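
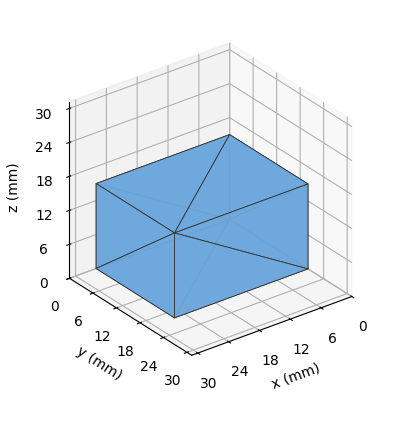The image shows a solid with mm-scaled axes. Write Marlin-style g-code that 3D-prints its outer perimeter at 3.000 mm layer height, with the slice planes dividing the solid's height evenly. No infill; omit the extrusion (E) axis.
Reading the render: the shape is a rectangular box, roughly 26 × 20 mm footprint and 15 mm tall (dimensions read to the nearest mm from the axis ticks). For the g-code, the solid's height is divided into equal slices at the stated Δz and each level perimeter traced with G1 moves after a G0 lift.

; perimeter-only toolpath
G21 ; units = mm
G90 ; absolute positioning
G28 ; home
; layer 1
G0 Z3.000
G0 X0.000 Y0.000
G1 X26.000 Y0.000
G1 X26.000 Y20.000
G1 X0.000 Y20.000
G1 X0.000 Y0.000
; layer 2
G0 Z6.000
G0 X0.000 Y0.000
G1 X26.000 Y0.000
G1 X26.000 Y20.000
G1 X0.000 Y20.000
G1 X0.000 Y0.000
; layer 3
G0 Z9.000
G0 X0.000 Y0.000
G1 X26.000 Y0.000
G1 X26.000 Y20.000
G1 X0.000 Y20.000
G1 X0.000 Y0.000
; layer 4
G0 Z12.000
G0 X0.000 Y0.000
G1 X26.000 Y0.000
G1 X26.000 Y20.000
G1 X0.000 Y20.000
G1 X0.000 Y0.000
; layer 5
G0 Z15.000
G0 X0.000 Y0.000
G1 X26.000 Y0.000
G1 X26.000 Y20.000
G1 X0.000 Y20.000
G1 X0.000 Y0.000
M2 ; end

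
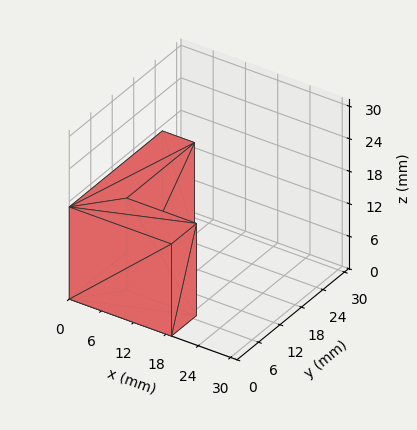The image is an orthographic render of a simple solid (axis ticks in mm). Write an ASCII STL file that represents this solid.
Reading the render: the shape is an L-shaped prism: outer 19 × 26 mm, arm thicknesses ≈ 7 mm (horizontal) and 6 mm (vertical), extruded 17 mm in z (dimensions read to the nearest mm from the axis ticks). For the STL, each face is triangulated and given an outward normal.

solid part
  facet normal 0.0000 0.0000 -1.0000
    outer loop
      vertex 19.0 7.0 0.0
      vertex 19.0 0.0 0.0
      vertex 0.0 0.0 0.0
    endloop
  endfacet
  facet normal 0.0000 0.0000 -1.0000
    outer loop
      vertex 6.0 7.0 0.0
      vertex 19.0 7.0 0.0
      vertex 0.0 0.0 0.0
    endloop
  endfacet
  facet normal 0.0000 0.0000 -1.0000
    outer loop
      vertex 6.0 26.0 0.0
      vertex 6.0 7.0 0.0
      vertex 0.0 0.0 0.0
    endloop
  endfacet
  facet normal 0.0000 0.0000 -1.0000
    outer loop
      vertex 0.0 26.0 0.0
      vertex 6.0 26.0 0.0
      vertex 0.0 0.0 0.0
    endloop
  endfacet
  facet normal 0.0000 0.0000 1.0000
    outer loop
      vertex 0.0 0.0 17.0
      vertex 19.0 0.0 17.0
      vertex 19.0 7.0 17.0
    endloop
  endfacet
  facet normal 0.0000 0.0000 1.0000
    outer loop
      vertex 0.0 0.0 17.0
      vertex 19.0 7.0 17.0
      vertex 6.0 7.0 17.0
    endloop
  endfacet
  facet normal 0.0000 0.0000 1.0000
    outer loop
      vertex 0.0 0.0 17.0
      vertex 6.0 7.0 17.0
      vertex 6.0 26.0 17.0
    endloop
  endfacet
  facet normal 0.0000 0.0000 1.0000
    outer loop
      vertex 0.0 0.0 17.0
      vertex 6.0 26.0 17.0
      vertex 0.0 26.0 17.0
    endloop
  endfacet
  facet normal 0.0000 -1.0000 0.0000
    outer loop
      vertex 0.0 0.0 0.0
      vertex 19.0 0.0 0.0
      vertex 19.0 0.0 17.0
    endloop
  endfacet
  facet normal 0.0000 -1.0000 0.0000
    outer loop
      vertex 0.0 0.0 0.0
      vertex 19.0 0.0 17.0
      vertex 0.0 0.0 17.0
    endloop
  endfacet
  facet normal 1.0000 0.0000 0.0000
    outer loop
      vertex 19.0 0.0 0.0
      vertex 19.0 7.0 0.0
      vertex 19.0 7.0 17.0
    endloop
  endfacet
  facet normal 1.0000 0.0000 0.0000
    outer loop
      vertex 19.0 0.0 0.0
      vertex 19.0 7.0 17.0
      vertex 19.0 0.0 17.0
    endloop
  endfacet
  facet normal 0.0000 1.0000 0.0000
    outer loop
      vertex 19.0 7.0 0.0
      vertex 6.0 7.0 0.0
      vertex 6.0 7.0 17.0
    endloop
  endfacet
  facet normal 0.0000 1.0000 0.0000
    outer loop
      vertex 19.0 7.0 0.0
      vertex 6.0 7.0 17.0
      vertex 19.0 7.0 17.0
    endloop
  endfacet
  facet normal 1.0000 0.0000 0.0000
    outer loop
      vertex 6.0 7.0 0.0
      vertex 6.0 26.0 0.0
      vertex 6.0 26.0 17.0
    endloop
  endfacet
  facet normal 1.0000 0.0000 0.0000
    outer loop
      vertex 6.0 7.0 0.0
      vertex 6.0 26.0 17.0
      vertex 6.0 7.0 17.0
    endloop
  endfacet
  facet normal 0.0000 1.0000 0.0000
    outer loop
      vertex 6.0 26.0 0.0
      vertex 0.0 26.0 0.0
      vertex 0.0 26.0 17.0
    endloop
  endfacet
  facet normal 0.0000 1.0000 0.0000
    outer loop
      vertex 6.0 26.0 0.0
      vertex 0.0 26.0 17.0
      vertex 6.0 26.0 17.0
    endloop
  endfacet
  facet normal -1.0000 0.0000 0.0000
    outer loop
      vertex 0.0 26.0 0.0
      vertex 0.0 0.0 0.0
      vertex 0.0 0.0 17.0
    endloop
  endfacet
  facet normal -1.0000 0.0000 0.0000
    outer loop
      vertex 0.0 26.0 0.0
      vertex 0.0 0.0 17.0
      vertex 0.0 26.0 17.0
    endloop
  endfacet
endsolid part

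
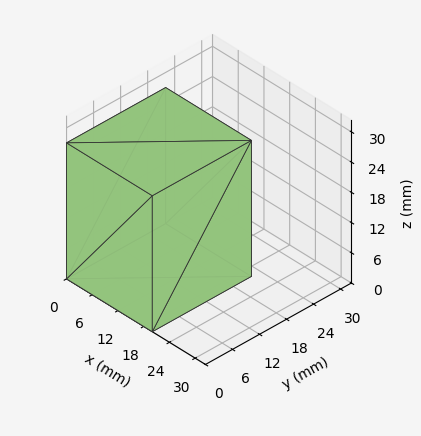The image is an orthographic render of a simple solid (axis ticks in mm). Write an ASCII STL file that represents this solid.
Reading the render: the shape is a rectangular box, roughly 20 × 22 mm footprint and 27 mm tall (dimensions read to the nearest mm from the axis ticks). For the STL, each face is triangulated and given an outward normal.

solid part
  facet normal 0.0000 0.0000 -1.0000
    outer loop
      vertex 20.00 22.00 0.00
      vertex 20.00 0.00 0.00
      vertex 0.00 0.00 0.00
    endloop
  endfacet
  facet normal 0.0000 0.0000 -1.0000
    outer loop
      vertex 0.00 22.00 0.00
      vertex 20.00 22.00 0.00
      vertex 0.00 0.00 0.00
    endloop
  endfacet
  facet normal 0.0000 0.0000 1.0000
    outer loop
      vertex 0.00 0.00 27.00
      vertex 20.00 0.00 27.00
      vertex 20.00 22.00 27.00
    endloop
  endfacet
  facet normal 0.0000 0.0000 1.0000
    outer loop
      vertex 0.00 0.00 27.00
      vertex 20.00 22.00 27.00
      vertex 0.00 22.00 27.00
    endloop
  endfacet
  facet normal 0.0000 -1.0000 0.0000
    outer loop
      vertex 0.00 0.00 0.00
      vertex 20.00 0.00 0.00
      vertex 20.00 0.00 27.00
    endloop
  endfacet
  facet normal 0.0000 -1.0000 0.0000
    outer loop
      vertex 0.00 0.00 0.00
      vertex 20.00 0.00 27.00
      vertex 0.00 0.00 27.00
    endloop
  endfacet
  facet normal 0.0000 1.0000 0.0000
    outer loop
      vertex 20.00 22.00 27.00
      vertex 20.00 22.00 0.00
      vertex 0.00 22.00 0.00
    endloop
  endfacet
  facet normal 0.0000 1.0000 0.0000
    outer loop
      vertex 0.00 22.00 27.00
      vertex 20.00 22.00 27.00
      vertex 0.00 22.00 0.00
    endloop
  endfacet
  facet normal -1.0000 0.0000 0.0000
    outer loop
      vertex 0.00 22.00 27.00
      vertex 0.00 22.00 0.00
      vertex 0.00 0.00 0.00
    endloop
  endfacet
  facet normal -1.0000 0.0000 0.0000
    outer loop
      vertex 0.00 0.00 27.00
      vertex 0.00 22.00 27.00
      vertex 0.00 0.00 0.00
    endloop
  endfacet
  facet normal 1.0000 0.0000 0.0000
    outer loop
      vertex 20.00 0.00 0.00
      vertex 20.00 22.00 0.00
      vertex 20.00 22.00 27.00
    endloop
  endfacet
  facet normal 1.0000 0.0000 0.0000
    outer loop
      vertex 20.00 0.00 0.00
      vertex 20.00 22.00 27.00
      vertex 20.00 0.00 27.00
    endloop
  endfacet
endsolid part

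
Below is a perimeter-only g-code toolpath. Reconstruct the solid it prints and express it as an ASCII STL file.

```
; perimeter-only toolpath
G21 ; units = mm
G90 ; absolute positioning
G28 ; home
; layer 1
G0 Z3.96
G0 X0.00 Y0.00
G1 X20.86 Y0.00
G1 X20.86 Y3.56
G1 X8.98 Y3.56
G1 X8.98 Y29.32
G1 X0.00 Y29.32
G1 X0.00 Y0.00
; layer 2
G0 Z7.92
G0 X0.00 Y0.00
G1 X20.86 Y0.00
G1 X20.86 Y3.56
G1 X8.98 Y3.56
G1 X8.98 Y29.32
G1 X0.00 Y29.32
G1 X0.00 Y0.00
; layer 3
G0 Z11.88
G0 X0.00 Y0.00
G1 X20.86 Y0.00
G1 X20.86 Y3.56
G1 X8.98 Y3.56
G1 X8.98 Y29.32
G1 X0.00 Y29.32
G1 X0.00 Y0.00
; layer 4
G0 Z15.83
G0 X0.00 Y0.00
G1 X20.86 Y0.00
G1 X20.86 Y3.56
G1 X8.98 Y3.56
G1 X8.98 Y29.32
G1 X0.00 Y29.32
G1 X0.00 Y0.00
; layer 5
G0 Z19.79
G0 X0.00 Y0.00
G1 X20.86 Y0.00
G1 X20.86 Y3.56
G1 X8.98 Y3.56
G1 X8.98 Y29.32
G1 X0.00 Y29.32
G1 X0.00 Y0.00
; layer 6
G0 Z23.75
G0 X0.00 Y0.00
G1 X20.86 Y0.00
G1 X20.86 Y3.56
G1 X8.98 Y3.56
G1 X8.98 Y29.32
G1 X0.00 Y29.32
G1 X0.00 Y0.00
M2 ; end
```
solid part
  facet normal 0.0000 0.0000 -1.0000
    outer loop
      vertex 20.86 3.56 0.00
      vertex 20.86 0.00 0.00
      vertex 0.00 0.00 0.00
    endloop
  endfacet
  facet normal 0.0000 0.0000 -1.0000
    outer loop
      vertex 8.98 3.56 0.00
      vertex 20.86 3.56 0.00
      vertex 0.00 0.00 0.00
    endloop
  endfacet
  facet normal 0.0000 0.0000 -1.0000
    outer loop
      vertex 8.98 29.32 0.00
      vertex 8.98 3.56 0.00
      vertex 0.00 0.00 0.00
    endloop
  endfacet
  facet normal 0.0000 0.0000 -1.0000
    outer loop
      vertex 0.00 29.32 0.00
      vertex 8.98 29.32 0.00
      vertex 0.00 0.00 0.00
    endloop
  endfacet
  facet normal 0.0000 0.0000 1.0000
    outer loop
      vertex 0.00 0.00 23.75
      vertex 20.86 0.00 23.75
      vertex 20.86 3.56 23.75
    endloop
  endfacet
  facet normal 0.0000 0.0000 1.0000
    outer loop
      vertex 0.00 0.00 23.75
      vertex 20.86 3.56 23.75
      vertex 8.98 3.56 23.75
    endloop
  endfacet
  facet normal 0.0000 0.0000 1.0000
    outer loop
      vertex 0.00 0.00 23.75
      vertex 8.98 3.56 23.75
      vertex 8.98 29.32 23.75
    endloop
  endfacet
  facet normal 0.0000 0.0000 1.0000
    outer loop
      vertex 0.00 0.00 23.75
      vertex 8.98 29.32 23.75
      vertex 0.00 29.32 23.75
    endloop
  endfacet
  facet normal 0.0000 -1.0000 0.0000
    outer loop
      vertex 0.00 0.00 0.00
      vertex 20.86 0.00 0.00
      vertex 20.86 0.00 23.75
    endloop
  endfacet
  facet normal 0.0000 -1.0000 0.0000
    outer loop
      vertex 0.00 0.00 0.00
      vertex 20.86 0.00 23.75
      vertex 0.00 0.00 23.75
    endloop
  endfacet
  facet normal 1.0000 0.0000 0.0000
    outer loop
      vertex 20.86 0.00 0.00
      vertex 20.86 3.56 0.00
      vertex 20.86 3.56 23.75
    endloop
  endfacet
  facet normal 1.0000 0.0000 0.0000
    outer loop
      vertex 20.86 0.00 0.00
      vertex 20.86 3.56 23.75
      vertex 20.86 0.00 23.75
    endloop
  endfacet
  facet normal 0.0000 1.0000 0.0000
    outer loop
      vertex 20.86 3.56 0.00
      vertex 8.98 3.56 0.00
      vertex 8.98 3.56 23.75
    endloop
  endfacet
  facet normal 0.0000 1.0000 0.0000
    outer loop
      vertex 20.86 3.56 0.00
      vertex 8.98 3.56 23.75
      vertex 20.86 3.56 23.75
    endloop
  endfacet
  facet normal 1.0000 0.0000 0.0000
    outer loop
      vertex 8.98 3.56 0.00
      vertex 8.98 29.32 0.00
      vertex 8.98 29.32 23.75
    endloop
  endfacet
  facet normal 1.0000 0.0000 0.0000
    outer loop
      vertex 8.98 3.56 0.00
      vertex 8.98 29.32 23.75
      vertex 8.98 3.56 23.75
    endloop
  endfacet
  facet normal 0.0000 1.0000 0.0000
    outer loop
      vertex 8.98 29.32 0.00
      vertex 0.00 29.32 0.00
      vertex 0.00 29.32 23.75
    endloop
  endfacet
  facet normal 0.0000 1.0000 0.0000
    outer loop
      vertex 8.98 29.32 0.00
      vertex 0.00 29.32 23.75
      vertex 8.98 29.32 23.75
    endloop
  endfacet
  facet normal -1.0000 0.0000 0.0000
    outer loop
      vertex 0.00 29.32 0.00
      vertex 0.00 0.00 0.00
      vertex 0.00 0.00 23.75
    endloop
  endfacet
  facet normal -1.0000 0.0000 0.0000
    outer loop
      vertex 0.00 29.32 0.00
      vertex 0.00 0.00 23.75
      vertex 0.00 29.32 23.75
    endloop
  endfacet
endsolid part

The G0 Z moves step by Δz≈3.96 mm. Every layer's G1 loop is the same polygon, so the solid is a straight extrusion of it from z=0 to z≈23.8. Closing with flat bottom and top caps and triangulating gives 20 facets — an L-shaped prism: outer 20.9 × 29.3 mm, arm thicknesses ≈ 3.56 mm (horizontal) and 8.98 mm (vertical), extruded 23.8 mm in z.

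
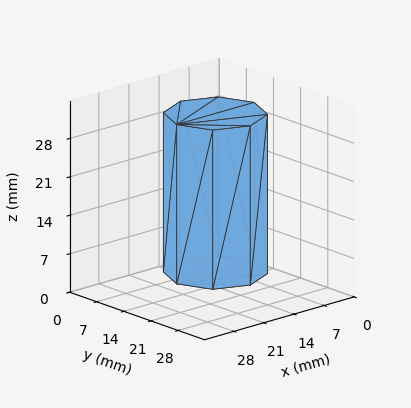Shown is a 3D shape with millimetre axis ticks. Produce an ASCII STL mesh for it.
Reading the render: the shape is a regular 8-sided prism (a cylinder approximated with 8 flat sides), circumscribed radius ≈ 9 mm, height ≈ 29 mm (dimensions read to the nearest mm from the axis ticks). For the STL, each face is triangulated and given an outward normal.

solid part
  facet normal 0.0000 0.0000 -1.0000
    outer loop
      vertex 9.000 18.000 0.000
      vertex 15.364 15.364 0.000
      vertex 18.000 9.000 0.000
    endloop
  endfacet
  facet normal 0.0000 0.0000 -1.0000
    outer loop
      vertex 2.636 15.364 0.000
      vertex 9.000 18.000 0.000
      vertex 18.000 9.000 0.000
    endloop
  endfacet
  facet normal 0.0000 0.0000 -1.0000
    outer loop
      vertex 0.000 9.000 0.000
      vertex 2.636 15.364 0.000
      vertex 18.000 9.000 0.000
    endloop
  endfacet
  facet normal 0.0000 0.0000 -1.0000
    outer loop
      vertex 2.636 2.636 0.000
      vertex 0.000 9.000 0.000
      vertex 18.000 9.000 0.000
    endloop
  endfacet
  facet normal 0.0000 0.0000 -1.0000
    outer loop
      vertex 9.000 0.000 0.000
      vertex 2.636 2.636 0.000
      vertex 18.000 9.000 0.000
    endloop
  endfacet
  facet normal 0.0000 0.0000 -1.0000
    outer loop
      vertex 15.364 2.636 0.000
      vertex 9.000 0.000 0.000
      vertex 18.000 9.000 0.000
    endloop
  endfacet
  facet normal 0.0000 0.0000 1.0000
    outer loop
      vertex 18.000 9.000 29.000
      vertex 15.364 15.364 29.000
      vertex 9.000 18.000 29.000
    endloop
  endfacet
  facet normal 0.0000 0.0000 1.0000
    outer loop
      vertex 18.000 9.000 29.000
      vertex 9.000 18.000 29.000
      vertex 2.636 15.364 29.000
    endloop
  endfacet
  facet normal 0.0000 0.0000 1.0000
    outer loop
      vertex 18.000 9.000 29.000
      vertex 2.636 15.364 29.000
      vertex 0.000 9.000 29.000
    endloop
  endfacet
  facet normal 0.0000 0.0000 1.0000
    outer loop
      vertex 18.000 9.000 29.000
      vertex 0.000 9.000 29.000
      vertex 2.636 2.636 29.000
    endloop
  endfacet
  facet normal 0.0000 0.0000 1.0000
    outer loop
      vertex 18.000 9.000 29.000
      vertex 2.636 2.636 29.000
      vertex 9.000 0.000 29.000
    endloop
  endfacet
  facet normal 0.0000 0.0000 1.0000
    outer loop
      vertex 18.000 9.000 29.000
      vertex 9.000 0.000 29.000
      vertex 15.364 2.636 29.000
    endloop
  endfacet
  facet normal 0.9239 0.3827 0.0000
    outer loop
      vertex 18.000 9.000 0.000
      vertex 15.364 15.364 0.000
      vertex 15.364 15.364 29.000
    endloop
  endfacet
  facet normal 0.9239 0.3827 0.0000
    outer loop
      vertex 18.000 9.000 0.000
      vertex 15.364 15.364 29.000
      vertex 18.000 9.000 29.000
    endloop
  endfacet
  facet normal 0.3827 0.9239 0.0000
    outer loop
      vertex 15.364 15.364 0.000
      vertex 9.000 18.000 0.000
      vertex 9.000 18.000 29.000
    endloop
  endfacet
  facet normal 0.3827 0.9239 0.0000
    outer loop
      vertex 15.364 15.364 0.000
      vertex 9.000 18.000 29.000
      vertex 15.364 15.364 29.000
    endloop
  endfacet
  facet normal -0.3827 0.9239 0.0000
    outer loop
      vertex 9.000 18.000 0.000
      vertex 2.636 15.364 0.000
      vertex 2.636 15.364 29.000
    endloop
  endfacet
  facet normal -0.3827 0.9239 0.0000
    outer loop
      vertex 9.000 18.000 0.000
      vertex 2.636 15.364 29.000
      vertex 9.000 18.000 29.000
    endloop
  endfacet
  facet normal -0.9239 0.3827 0.0000
    outer loop
      vertex 2.636 15.364 0.000
      vertex 0.000 9.000 0.000
      vertex 0.000 9.000 29.000
    endloop
  endfacet
  facet normal -0.9239 0.3827 0.0000
    outer loop
      vertex 2.636 15.364 0.000
      vertex 0.000 9.000 29.000
      vertex 2.636 15.364 29.000
    endloop
  endfacet
  facet normal -0.9239 -0.3827 0.0000
    outer loop
      vertex 0.000 9.000 0.000
      vertex 2.636 2.636 0.000
      vertex 2.636 2.636 29.000
    endloop
  endfacet
  facet normal -0.9239 -0.3827 0.0000
    outer loop
      vertex 0.000 9.000 0.000
      vertex 2.636 2.636 29.000
      vertex 0.000 9.000 29.000
    endloop
  endfacet
  facet normal -0.3827 -0.9239 0.0000
    outer loop
      vertex 2.636 2.636 0.000
      vertex 9.000 0.000 0.000
      vertex 9.000 0.000 29.000
    endloop
  endfacet
  facet normal -0.3827 -0.9239 0.0000
    outer loop
      vertex 2.636 2.636 0.000
      vertex 9.000 0.000 29.000
      vertex 2.636 2.636 29.000
    endloop
  endfacet
  facet normal 0.3827 -0.9239 0.0000
    outer loop
      vertex 9.000 0.000 0.000
      vertex 15.364 2.636 0.000
      vertex 15.364 2.636 29.000
    endloop
  endfacet
  facet normal 0.3827 -0.9239 0.0000
    outer loop
      vertex 9.000 0.000 0.000
      vertex 15.364 2.636 29.000
      vertex 9.000 0.000 29.000
    endloop
  endfacet
  facet normal 0.9239 -0.3827 0.0000
    outer loop
      vertex 15.364 2.636 0.000
      vertex 18.000 9.000 0.000
      vertex 18.000 9.000 29.000
    endloop
  endfacet
  facet normal 0.9239 -0.3827 0.0000
    outer loop
      vertex 15.364 2.636 0.000
      vertex 18.000 9.000 29.000
      vertex 15.364 2.636 29.000
    endloop
  endfacet
endsolid part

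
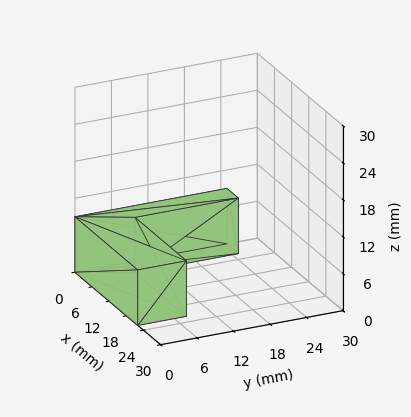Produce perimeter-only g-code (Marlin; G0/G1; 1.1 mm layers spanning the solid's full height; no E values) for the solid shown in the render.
Reading the render: the shape is an L-shaped prism: outer 22 × 25 mm, arm thicknesses ≈ 8 mm (horizontal) and 4 mm (vertical), extruded 9 mm in z (dimensions read to the nearest mm from the axis ticks). For the g-code, the solid's height is divided into equal slices at the stated Δz and each level perimeter traced with G1 moves after a G0 lift.

; perimeter-only toolpath
G21 ; units = mm
G90 ; absolute positioning
G28 ; home
; layer 1
G0 Z1.1
G0 X0.0 Y0.0
G1 X22.0 Y0.0
G1 X22.0 Y8.0
G1 X4.0 Y8.0
G1 X4.0 Y25.0
G1 X0.0 Y25.0
G1 X0.0 Y0.0
; layer 2
G0 Z2.2
G0 X0.0 Y0.0
G1 X22.0 Y0.0
G1 X22.0 Y8.0
G1 X4.0 Y8.0
G1 X4.0 Y25.0
G1 X0.0 Y25.0
G1 X0.0 Y0.0
; layer 3
G0 Z3.4
G0 X0.0 Y0.0
G1 X22.0 Y0.0
G1 X22.0 Y8.0
G1 X4.0 Y8.0
G1 X4.0 Y25.0
G1 X0.0 Y25.0
G1 X0.0 Y0.0
; layer 4
G0 Z4.5
G0 X0.0 Y0.0
G1 X22.0 Y0.0
G1 X22.0 Y8.0
G1 X4.0 Y8.0
G1 X4.0 Y25.0
G1 X0.0 Y25.0
G1 X0.0 Y0.0
; layer 5
G0 Z5.6
G0 X0.0 Y0.0
G1 X22.0 Y0.0
G1 X22.0 Y8.0
G1 X4.0 Y8.0
G1 X4.0 Y25.0
G1 X0.0 Y25.0
G1 X0.0 Y0.0
; layer 6
G0 Z6.8
G0 X0.0 Y0.0
G1 X22.0 Y0.0
G1 X22.0 Y8.0
G1 X4.0 Y8.0
G1 X4.0 Y25.0
G1 X0.0 Y25.0
G1 X0.0 Y0.0
; layer 7
G0 Z7.9
G0 X0.0 Y0.0
G1 X22.0 Y0.0
G1 X22.0 Y8.0
G1 X4.0 Y8.0
G1 X4.0 Y25.0
G1 X0.0 Y25.0
G1 X0.0 Y0.0
; layer 8
G0 Z9.0
G0 X0.0 Y0.0
G1 X22.0 Y0.0
G1 X22.0 Y8.0
G1 X4.0 Y8.0
G1 X4.0 Y25.0
G1 X0.0 Y25.0
G1 X0.0 Y0.0
M2 ; end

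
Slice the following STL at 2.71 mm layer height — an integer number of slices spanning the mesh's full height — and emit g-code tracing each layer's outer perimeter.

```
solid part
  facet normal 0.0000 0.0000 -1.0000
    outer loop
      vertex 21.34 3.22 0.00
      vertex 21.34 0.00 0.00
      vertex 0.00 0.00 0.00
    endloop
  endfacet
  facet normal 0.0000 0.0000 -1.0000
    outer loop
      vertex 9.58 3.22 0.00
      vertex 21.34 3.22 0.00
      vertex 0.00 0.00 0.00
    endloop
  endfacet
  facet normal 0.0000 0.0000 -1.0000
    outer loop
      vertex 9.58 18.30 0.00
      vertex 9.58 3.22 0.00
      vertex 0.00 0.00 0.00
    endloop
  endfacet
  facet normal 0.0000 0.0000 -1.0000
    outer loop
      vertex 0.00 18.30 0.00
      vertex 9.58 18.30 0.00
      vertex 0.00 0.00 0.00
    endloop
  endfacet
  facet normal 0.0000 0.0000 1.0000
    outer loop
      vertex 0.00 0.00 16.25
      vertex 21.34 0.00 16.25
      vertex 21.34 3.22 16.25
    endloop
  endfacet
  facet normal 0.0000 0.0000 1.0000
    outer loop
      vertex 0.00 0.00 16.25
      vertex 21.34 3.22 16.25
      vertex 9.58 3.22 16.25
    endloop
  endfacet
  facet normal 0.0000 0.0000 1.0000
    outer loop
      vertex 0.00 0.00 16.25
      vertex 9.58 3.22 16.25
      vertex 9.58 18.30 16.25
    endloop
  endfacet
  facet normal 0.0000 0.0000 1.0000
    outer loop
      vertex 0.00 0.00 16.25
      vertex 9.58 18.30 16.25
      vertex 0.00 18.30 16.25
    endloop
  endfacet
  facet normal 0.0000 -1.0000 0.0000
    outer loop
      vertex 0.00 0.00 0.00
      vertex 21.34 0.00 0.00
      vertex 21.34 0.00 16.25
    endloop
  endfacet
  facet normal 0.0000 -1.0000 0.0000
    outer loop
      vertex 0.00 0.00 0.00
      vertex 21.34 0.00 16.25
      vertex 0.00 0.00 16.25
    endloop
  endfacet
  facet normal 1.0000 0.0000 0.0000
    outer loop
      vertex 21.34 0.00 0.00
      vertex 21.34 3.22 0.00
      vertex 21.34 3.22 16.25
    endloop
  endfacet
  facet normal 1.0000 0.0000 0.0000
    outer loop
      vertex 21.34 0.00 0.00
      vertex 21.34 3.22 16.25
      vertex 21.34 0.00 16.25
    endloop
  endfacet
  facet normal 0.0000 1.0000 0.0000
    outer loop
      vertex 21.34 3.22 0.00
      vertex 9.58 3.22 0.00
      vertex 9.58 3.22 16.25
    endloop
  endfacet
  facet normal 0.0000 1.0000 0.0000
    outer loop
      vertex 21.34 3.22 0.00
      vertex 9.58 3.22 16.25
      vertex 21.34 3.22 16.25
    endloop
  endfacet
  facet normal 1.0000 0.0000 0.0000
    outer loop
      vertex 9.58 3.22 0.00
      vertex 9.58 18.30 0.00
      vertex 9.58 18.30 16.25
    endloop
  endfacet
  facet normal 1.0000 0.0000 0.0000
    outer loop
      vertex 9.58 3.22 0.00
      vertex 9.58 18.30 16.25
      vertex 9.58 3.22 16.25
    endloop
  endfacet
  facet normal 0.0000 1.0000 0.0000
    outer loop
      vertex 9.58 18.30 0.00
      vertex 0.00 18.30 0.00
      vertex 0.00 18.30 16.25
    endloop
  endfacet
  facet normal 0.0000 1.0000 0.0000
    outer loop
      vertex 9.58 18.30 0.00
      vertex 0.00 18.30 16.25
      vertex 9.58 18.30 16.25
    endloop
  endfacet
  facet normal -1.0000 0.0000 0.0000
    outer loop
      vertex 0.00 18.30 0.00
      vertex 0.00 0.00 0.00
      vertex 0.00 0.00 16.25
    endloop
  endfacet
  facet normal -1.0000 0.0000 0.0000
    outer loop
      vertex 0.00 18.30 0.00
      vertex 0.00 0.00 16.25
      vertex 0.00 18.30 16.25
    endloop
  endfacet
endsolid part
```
; perimeter-only toolpath
G21 ; units = mm
G90 ; absolute positioning
G28 ; home
; layer 1
G0 Z2.71
G0 X0.00 Y0.00
G1 X21.34 Y0.00
G1 X21.34 Y3.22
G1 X9.58 Y3.22
G1 X9.58 Y18.30
G1 X0.00 Y18.30
G1 X0.00 Y0.00
; layer 2
G0 Z5.42
G0 X0.00 Y0.00
G1 X21.34 Y0.00
G1 X21.34 Y3.22
G1 X9.58 Y3.22
G1 X9.58 Y18.30
G1 X0.00 Y18.30
G1 X0.00 Y0.00
; layer 3
G0 Z8.12
G0 X0.00 Y0.00
G1 X21.34 Y0.00
G1 X21.34 Y3.22
G1 X9.58 Y3.22
G1 X9.58 Y18.30
G1 X0.00 Y18.30
G1 X0.00 Y0.00
; layer 4
G0 Z10.83
G0 X0.00 Y0.00
G1 X21.34 Y0.00
G1 X21.34 Y3.22
G1 X9.58 Y3.22
G1 X9.58 Y18.30
G1 X0.00 Y18.30
G1 X0.00 Y0.00
; layer 5
G0 Z13.54
G0 X0.00 Y0.00
G1 X21.34 Y0.00
G1 X21.34 Y3.22
G1 X9.58 Y3.22
G1 X9.58 Y18.30
G1 X0.00 Y18.30
G1 X0.00 Y0.00
; layer 6
G0 Z16.25
G0 X0.00 Y0.00
G1 X21.34 Y0.00
G1 X21.34 Y3.22
G1 X9.58 Y3.22
G1 X9.58 Y18.30
G1 X0.00 Y18.30
G1 X0.00 Y0.00
M2 ; end

The solid is an L-shaped prism: outer 21.3 × 18.3 mm, arm thicknesses ≈ 3.22 mm (horizontal) and 9.58 mm (vertical), extruded 16.2 mm in z. Slicing at Δz = 2.71 mm — 6 equal slices spanning the solid's height, so layer i sits at z = i·h/6 — gives 6 non-empty perimeters. Each is a 6-segment closed polygon; G0 lifts to the layer z and rapids to the start vertex, then G1 traces the edges.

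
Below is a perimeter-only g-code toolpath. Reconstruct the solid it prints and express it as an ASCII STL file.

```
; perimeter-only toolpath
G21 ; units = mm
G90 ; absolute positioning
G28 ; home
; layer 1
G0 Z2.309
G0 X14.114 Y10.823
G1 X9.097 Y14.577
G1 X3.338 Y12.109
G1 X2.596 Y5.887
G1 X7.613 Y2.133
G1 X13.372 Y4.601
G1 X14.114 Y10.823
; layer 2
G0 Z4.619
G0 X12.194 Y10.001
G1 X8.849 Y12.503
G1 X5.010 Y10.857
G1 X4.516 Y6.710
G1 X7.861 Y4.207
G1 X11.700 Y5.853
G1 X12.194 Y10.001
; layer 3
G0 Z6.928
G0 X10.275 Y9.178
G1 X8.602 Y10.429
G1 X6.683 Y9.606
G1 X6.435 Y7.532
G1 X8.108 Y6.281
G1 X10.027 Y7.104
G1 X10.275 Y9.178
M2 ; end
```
solid part
  facet normal 0.0000 0.0000 -1.0000
    outer loop
      vertex 1.665 13.360 0.000
      vertex 9.344 16.651 0.000
      vertex 16.034 11.646 0.000
    endloop
  endfacet
  facet normal 0.0000 0.0000 -1.0000
    outer loop
      vertex 0.676 5.064 0.000
      vertex 1.665 13.360 0.000
      vertex 16.034 11.646 0.000
    endloop
  endfacet
  facet normal 0.0000 0.0000 -1.0000
    outer loop
      vertex 7.366 0.059 0.000
      vertex 0.676 5.064 0.000
      vertex 16.034 11.646 0.000
    endloop
  endfacet
  facet normal 0.0000 0.0000 -1.0000
    outer loop
      vertex 15.045 3.350 0.000
      vertex 7.366 0.059 0.000
      vertex 16.034 11.646 0.000
    endloop
  endfacet
  facet normal 0.4716 0.6304 0.6166
    outer loop
      vertex 16.034 11.646 0.000
      vertex 9.344 16.651 0.000
      vertex 8.355 8.355 9.238
    endloop
  endfacet
  facet normal -0.3101 0.7236 0.6166
    outer loop
      vertex 9.344 16.651 0.000
      vertex 1.665 13.360 0.000
      vertex 8.355 8.355 9.238
    endloop
  endfacet
  facet normal -0.7817 0.0932 0.6166
    outer loop
      vertex 1.665 13.360 0.000
      vertex 0.676 5.064 0.000
      vertex 8.355 8.355 9.238
    endloop
  endfacet
  facet normal -0.4716 -0.6304 0.6166
    outer loop
      vertex 0.676 5.064 0.000
      vertex 7.366 0.059 0.000
      vertex 8.355 8.355 9.238
    endloop
  endfacet
  facet normal 0.3101 -0.7236 0.6166
    outer loop
      vertex 7.366 0.059 0.000
      vertex 15.045 3.350 0.000
      vertex 8.355 8.355 9.238
    endloop
  endfacet
  facet normal 0.7817 -0.0932 0.6166
    outer loop
      vertex 15.045 3.350 0.000
      vertex 16.034 11.646 0.000
      vertex 8.355 8.355 9.238
    endloop
  endfacet
endsolid part

The G0 Z moves step by Δz≈2.309 mm. The G1 loops shrink linearly with z, so the solid tapers from its base footprint up to z≈9.24. Closing with a flat bottom cap and the tapered top and triangulating gives 10 facets — a regular 6-sided pyramid, base circumscribed radius ≈ 8.36 mm, apex at z ≈ 9.24 mm.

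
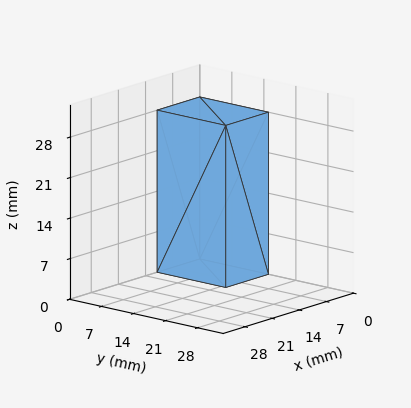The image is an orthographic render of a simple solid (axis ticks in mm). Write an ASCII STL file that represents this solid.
Reading the render: the shape is a rectangular box, roughly 11 × 15 mm footprint and 28 mm tall (dimensions read to the nearest mm from the axis ticks). For the STL, each face is triangulated and given an outward normal.

solid part
  facet normal 0.0000 0.0000 -1.0000
    outer loop
      vertex 11.00 15.00 0.00
      vertex 11.00 0.00 0.00
      vertex 0.00 0.00 0.00
    endloop
  endfacet
  facet normal 0.0000 0.0000 -1.0000
    outer loop
      vertex 0.00 15.00 0.00
      vertex 11.00 15.00 0.00
      vertex 0.00 0.00 0.00
    endloop
  endfacet
  facet normal 0.0000 0.0000 1.0000
    outer loop
      vertex 0.00 0.00 28.00
      vertex 11.00 0.00 28.00
      vertex 11.00 15.00 28.00
    endloop
  endfacet
  facet normal 0.0000 0.0000 1.0000
    outer loop
      vertex 0.00 0.00 28.00
      vertex 11.00 15.00 28.00
      vertex 0.00 15.00 28.00
    endloop
  endfacet
  facet normal 0.0000 -1.0000 0.0000
    outer loop
      vertex 0.00 0.00 0.00
      vertex 11.00 0.00 0.00
      vertex 11.00 0.00 28.00
    endloop
  endfacet
  facet normal 0.0000 -1.0000 0.0000
    outer loop
      vertex 0.00 0.00 0.00
      vertex 11.00 0.00 28.00
      vertex 0.00 0.00 28.00
    endloop
  endfacet
  facet normal 0.0000 1.0000 0.0000
    outer loop
      vertex 11.00 15.00 28.00
      vertex 11.00 15.00 0.00
      vertex 0.00 15.00 0.00
    endloop
  endfacet
  facet normal 0.0000 1.0000 0.0000
    outer loop
      vertex 0.00 15.00 28.00
      vertex 11.00 15.00 28.00
      vertex 0.00 15.00 0.00
    endloop
  endfacet
  facet normal -1.0000 0.0000 0.0000
    outer loop
      vertex 0.00 15.00 28.00
      vertex 0.00 15.00 0.00
      vertex 0.00 0.00 0.00
    endloop
  endfacet
  facet normal -1.0000 0.0000 0.0000
    outer loop
      vertex 0.00 0.00 28.00
      vertex 0.00 15.00 28.00
      vertex 0.00 0.00 0.00
    endloop
  endfacet
  facet normal 1.0000 0.0000 0.0000
    outer loop
      vertex 11.00 0.00 0.00
      vertex 11.00 15.00 0.00
      vertex 11.00 15.00 28.00
    endloop
  endfacet
  facet normal 1.0000 0.0000 0.0000
    outer loop
      vertex 11.00 0.00 0.00
      vertex 11.00 15.00 28.00
      vertex 11.00 0.00 28.00
    endloop
  endfacet
endsolid part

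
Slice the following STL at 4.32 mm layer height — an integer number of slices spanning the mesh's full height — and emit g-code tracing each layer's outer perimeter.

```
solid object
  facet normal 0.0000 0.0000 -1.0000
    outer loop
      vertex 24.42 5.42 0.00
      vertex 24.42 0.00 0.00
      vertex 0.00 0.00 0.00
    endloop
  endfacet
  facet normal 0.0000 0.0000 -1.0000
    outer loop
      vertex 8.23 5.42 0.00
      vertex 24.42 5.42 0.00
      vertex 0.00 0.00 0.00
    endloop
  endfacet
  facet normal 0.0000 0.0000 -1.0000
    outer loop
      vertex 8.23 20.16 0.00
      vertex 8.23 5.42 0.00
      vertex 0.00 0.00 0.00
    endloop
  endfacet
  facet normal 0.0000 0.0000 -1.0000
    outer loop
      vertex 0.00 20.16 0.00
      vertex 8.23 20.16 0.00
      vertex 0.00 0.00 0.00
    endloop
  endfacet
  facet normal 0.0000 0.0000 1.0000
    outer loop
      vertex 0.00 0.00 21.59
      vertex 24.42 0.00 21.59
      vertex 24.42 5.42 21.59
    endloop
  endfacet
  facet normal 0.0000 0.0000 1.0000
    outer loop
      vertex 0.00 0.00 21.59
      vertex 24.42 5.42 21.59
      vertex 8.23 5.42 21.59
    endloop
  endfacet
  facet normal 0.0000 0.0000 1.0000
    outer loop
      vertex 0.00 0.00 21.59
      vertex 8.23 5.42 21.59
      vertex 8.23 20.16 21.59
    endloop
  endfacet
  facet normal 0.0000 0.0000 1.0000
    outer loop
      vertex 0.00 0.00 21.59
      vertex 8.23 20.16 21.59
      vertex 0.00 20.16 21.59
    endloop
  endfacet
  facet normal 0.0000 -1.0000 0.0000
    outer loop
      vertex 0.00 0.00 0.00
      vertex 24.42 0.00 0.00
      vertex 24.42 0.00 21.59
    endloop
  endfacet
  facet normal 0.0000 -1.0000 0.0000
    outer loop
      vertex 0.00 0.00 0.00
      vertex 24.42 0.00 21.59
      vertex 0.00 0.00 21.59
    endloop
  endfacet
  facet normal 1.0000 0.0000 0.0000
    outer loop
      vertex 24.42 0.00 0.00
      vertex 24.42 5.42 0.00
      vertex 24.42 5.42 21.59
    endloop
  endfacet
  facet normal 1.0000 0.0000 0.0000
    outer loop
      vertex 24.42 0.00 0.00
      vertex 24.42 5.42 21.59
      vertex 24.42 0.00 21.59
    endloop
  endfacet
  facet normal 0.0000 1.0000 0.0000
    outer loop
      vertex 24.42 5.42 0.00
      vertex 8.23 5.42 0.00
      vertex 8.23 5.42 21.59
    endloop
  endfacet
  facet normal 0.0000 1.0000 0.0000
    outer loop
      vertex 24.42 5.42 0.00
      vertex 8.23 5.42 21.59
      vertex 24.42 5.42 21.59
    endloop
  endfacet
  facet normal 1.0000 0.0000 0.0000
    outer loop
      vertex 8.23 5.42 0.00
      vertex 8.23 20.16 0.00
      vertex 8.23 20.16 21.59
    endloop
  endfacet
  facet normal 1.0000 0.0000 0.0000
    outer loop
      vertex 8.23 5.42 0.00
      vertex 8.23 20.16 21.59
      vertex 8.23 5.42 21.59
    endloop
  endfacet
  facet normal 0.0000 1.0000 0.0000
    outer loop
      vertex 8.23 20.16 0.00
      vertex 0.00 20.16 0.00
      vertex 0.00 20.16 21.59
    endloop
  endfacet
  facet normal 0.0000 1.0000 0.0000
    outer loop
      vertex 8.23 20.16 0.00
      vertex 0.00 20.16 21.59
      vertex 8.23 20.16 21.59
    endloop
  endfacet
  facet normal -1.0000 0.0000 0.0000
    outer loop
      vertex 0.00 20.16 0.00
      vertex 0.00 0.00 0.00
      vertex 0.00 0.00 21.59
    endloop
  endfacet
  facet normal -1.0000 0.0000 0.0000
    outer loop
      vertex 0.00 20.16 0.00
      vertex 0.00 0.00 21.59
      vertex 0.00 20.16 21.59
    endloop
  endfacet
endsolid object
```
; perimeter-only toolpath
G21 ; units = mm
G90 ; absolute positioning
G28 ; home
; layer 1
G0 Z4.32
G0 X0.00 Y0.00
G1 X24.42 Y0.00
G1 X24.42 Y5.42
G1 X8.23 Y5.42
G1 X8.23 Y20.16
G1 X0.00 Y20.16
G1 X0.00 Y0.00
; layer 2
G0 Z8.64
G0 X0.00 Y0.00
G1 X24.42 Y0.00
G1 X24.42 Y5.42
G1 X8.23 Y5.42
G1 X8.23 Y20.16
G1 X0.00 Y20.16
G1 X0.00 Y0.00
; layer 3
G0 Z12.95
G0 X0.00 Y0.00
G1 X24.42 Y0.00
G1 X24.42 Y5.42
G1 X8.23 Y5.42
G1 X8.23 Y20.16
G1 X0.00 Y20.16
G1 X0.00 Y0.00
; layer 4
G0 Z17.27
G0 X0.00 Y0.00
G1 X24.42 Y0.00
G1 X24.42 Y5.42
G1 X8.23 Y5.42
G1 X8.23 Y20.16
G1 X0.00 Y20.16
G1 X0.00 Y0.00
; layer 5
G0 Z21.59
G0 X0.00 Y0.00
G1 X24.42 Y0.00
G1 X24.42 Y5.42
G1 X8.23 Y5.42
G1 X8.23 Y20.16
G1 X0.00 Y20.16
G1 X0.00 Y0.00
M2 ; end

The solid is an L-shaped prism: outer 24.4 × 20.2 mm, arm thicknesses ≈ 5.42 mm (horizontal) and 8.23 mm (vertical), extruded 21.6 mm in z. Slicing at Δz = 4.32 mm — 5 equal slices spanning the solid's height, so layer i sits at z = i·h/5 — gives 5 non-empty perimeters. Each is a 6-segment closed polygon; G0 lifts to the layer z and rapids to the start vertex, then G1 traces the edges.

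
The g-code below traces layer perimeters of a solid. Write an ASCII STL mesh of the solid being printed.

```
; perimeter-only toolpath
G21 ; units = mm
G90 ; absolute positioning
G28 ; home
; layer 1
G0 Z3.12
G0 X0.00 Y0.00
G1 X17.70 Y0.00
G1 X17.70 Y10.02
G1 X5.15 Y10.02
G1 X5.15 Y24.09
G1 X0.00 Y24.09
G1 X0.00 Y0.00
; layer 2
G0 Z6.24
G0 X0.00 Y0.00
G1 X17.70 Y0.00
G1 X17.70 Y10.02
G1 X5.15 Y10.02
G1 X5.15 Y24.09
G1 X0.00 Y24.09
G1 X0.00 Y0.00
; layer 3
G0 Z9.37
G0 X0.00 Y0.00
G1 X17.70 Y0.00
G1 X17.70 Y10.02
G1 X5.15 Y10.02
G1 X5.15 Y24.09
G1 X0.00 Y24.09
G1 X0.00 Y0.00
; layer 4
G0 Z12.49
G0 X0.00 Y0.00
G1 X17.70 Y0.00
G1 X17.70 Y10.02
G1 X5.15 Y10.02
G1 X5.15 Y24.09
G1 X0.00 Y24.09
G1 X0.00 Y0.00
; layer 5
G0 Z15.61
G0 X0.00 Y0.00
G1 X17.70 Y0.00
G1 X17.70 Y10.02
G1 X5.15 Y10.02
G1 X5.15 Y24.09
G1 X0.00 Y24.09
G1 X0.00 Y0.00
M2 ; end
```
solid part
  facet normal 0.0000 0.0000 -1.0000
    outer loop
      vertex 17.70 10.02 0.00
      vertex 17.70 0.00 0.00
      vertex 0.00 0.00 0.00
    endloop
  endfacet
  facet normal 0.0000 0.0000 -1.0000
    outer loop
      vertex 5.15 10.02 0.00
      vertex 17.70 10.02 0.00
      vertex 0.00 0.00 0.00
    endloop
  endfacet
  facet normal 0.0000 0.0000 -1.0000
    outer loop
      vertex 5.15 24.09 0.00
      vertex 5.15 10.02 0.00
      vertex 0.00 0.00 0.00
    endloop
  endfacet
  facet normal 0.0000 0.0000 -1.0000
    outer loop
      vertex 0.00 24.09 0.00
      vertex 5.15 24.09 0.00
      vertex 0.00 0.00 0.00
    endloop
  endfacet
  facet normal 0.0000 0.0000 1.0000
    outer loop
      vertex 0.00 0.00 15.61
      vertex 17.70 0.00 15.61
      vertex 17.70 10.02 15.61
    endloop
  endfacet
  facet normal 0.0000 0.0000 1.0000
    outer loop
      vertex 0.00 0.00 15.61
      vertex 17.70 10.02 15.61
      vertex 5.15 10.02 15.61
    endloop
  endfacet
  facet normal 0.0000 0.0000 1.0000
    outer loop
      vertex 0.00 0.00 15.61
      vertex 5.15 10.02 15.61
      vertex 5.15 24.09 15.61
    endloop
  endfacet
  facet normal 0.0000 0.0000 1.0000
    outer loop
      vertex 0.00 0.00 15.61
      vertex 5.15 24.09 15.61
      vertex 0.00 24.09 15.61
    endloop
  endfacet
  facet normal 0.0000 -1.0000 0.0000
    outer loop
      vertex 0.00 0.00 0.00
      vertex 17.70 0.00 0.00
      vertex 17.70 0.00 15.61
    endloop
  endfacet
  facet normal 0.0000 -1.0000 0.0000
    outer loop
      vertex 0.00 0.00 0.00
      vertex 17.70 0.00 15.61
      vertex 0.00 0.00 15.61
    endloop
  endfacet
  facet normal 1.0000 0.0000 0.0000
    outer loop
      vertex 17.70 0.00 0.00
      vertex 17.70 10.02 0.00
      vertex 17.70 10.02 15.61
    endloop
  endfacet
  facet normal 1.0000 0.0000 0.0000
    outer loop
      vertex 17.70 0.00 0.00
      vertex 17.70 10.02 15.61
      vertex 17.70 0.00 15.61
    endloop
  endfacet
  facet normal 0.0000 1.0000 0.0000
    outer loop
      vertex 17.70 10.02 0.00
      vertex 5.15 10.02 0.00
      vertex 5.15 10.02 15.61
    endloop
  endfacet
  facet normal 0.0000 1.0000 0.0000
    outer loop
      vertex 17.70 10.02 0.00
      vertex 5.15 10.02 15.61
      vertex 17.70 10.02 15.61
    endloop
  endfacet
  facet normal 1.0000 0.0000 0.0000
    outer loop
      vertex 5.15 10.02 0.00
      vertex 5.15 24.09 0.00
      vertex 5.15 24.09 15.61
    endloop
  endfacet
  facet normal 1.0000 0.0000 0.0000
    outer loop
      vertex 5.15 10.02 0.00
      vertex 5.15 24.09 15.61
      vertex 5.15 10.02 15.61
    endloop
  endfacet
  facet normal 0.0000 1.0000 0.0000
    outer loop
      vertex 5.15 24.09 0.00
      vertex 0.00 24.09 0.00
      vertex 0.00 24.09 15.61
    endloop
  endfacet
  facet normal 0.0000 1.0000 0.0000
    outer loop
      vertex 5.15 24.09 0.00
      vertex 0.00 24.09 15.61
      vertex 5.15 24.09 15.61
    endloop
  endfacet
  facet normal -1.0000 0.0000 0.0000
    outer loop
      vertex 0.00 24.09 0.00
      vertex 0.00 0.00 0.00
      vertex 0.00 0.00 15.61
    endloop
  endfacet
  facet normal -1.0000 0.0000 0.0000
    outer loop
      vertex 0.00 24.09 0.00
      vertex 0.00 0.00 15.61
      vertex 0.00 24.09 15.61
    endloop
  endfacet
endsolid part

The G0 Z moves step by Δz≈3.12 mm. Every layer's G1 loop is the same polygon, so the solid is a straight extrusion of it from z=0 to z≈15.6. Closing with flat bottom and top caps and triangulating gives 20 facets — an L-shaped prism: outer 17.7 × 24.1 mm, arm thicknesses ≈ 10 mm (horizontal) and 5.15 mm (vertical), extruded 15.6 mm in z.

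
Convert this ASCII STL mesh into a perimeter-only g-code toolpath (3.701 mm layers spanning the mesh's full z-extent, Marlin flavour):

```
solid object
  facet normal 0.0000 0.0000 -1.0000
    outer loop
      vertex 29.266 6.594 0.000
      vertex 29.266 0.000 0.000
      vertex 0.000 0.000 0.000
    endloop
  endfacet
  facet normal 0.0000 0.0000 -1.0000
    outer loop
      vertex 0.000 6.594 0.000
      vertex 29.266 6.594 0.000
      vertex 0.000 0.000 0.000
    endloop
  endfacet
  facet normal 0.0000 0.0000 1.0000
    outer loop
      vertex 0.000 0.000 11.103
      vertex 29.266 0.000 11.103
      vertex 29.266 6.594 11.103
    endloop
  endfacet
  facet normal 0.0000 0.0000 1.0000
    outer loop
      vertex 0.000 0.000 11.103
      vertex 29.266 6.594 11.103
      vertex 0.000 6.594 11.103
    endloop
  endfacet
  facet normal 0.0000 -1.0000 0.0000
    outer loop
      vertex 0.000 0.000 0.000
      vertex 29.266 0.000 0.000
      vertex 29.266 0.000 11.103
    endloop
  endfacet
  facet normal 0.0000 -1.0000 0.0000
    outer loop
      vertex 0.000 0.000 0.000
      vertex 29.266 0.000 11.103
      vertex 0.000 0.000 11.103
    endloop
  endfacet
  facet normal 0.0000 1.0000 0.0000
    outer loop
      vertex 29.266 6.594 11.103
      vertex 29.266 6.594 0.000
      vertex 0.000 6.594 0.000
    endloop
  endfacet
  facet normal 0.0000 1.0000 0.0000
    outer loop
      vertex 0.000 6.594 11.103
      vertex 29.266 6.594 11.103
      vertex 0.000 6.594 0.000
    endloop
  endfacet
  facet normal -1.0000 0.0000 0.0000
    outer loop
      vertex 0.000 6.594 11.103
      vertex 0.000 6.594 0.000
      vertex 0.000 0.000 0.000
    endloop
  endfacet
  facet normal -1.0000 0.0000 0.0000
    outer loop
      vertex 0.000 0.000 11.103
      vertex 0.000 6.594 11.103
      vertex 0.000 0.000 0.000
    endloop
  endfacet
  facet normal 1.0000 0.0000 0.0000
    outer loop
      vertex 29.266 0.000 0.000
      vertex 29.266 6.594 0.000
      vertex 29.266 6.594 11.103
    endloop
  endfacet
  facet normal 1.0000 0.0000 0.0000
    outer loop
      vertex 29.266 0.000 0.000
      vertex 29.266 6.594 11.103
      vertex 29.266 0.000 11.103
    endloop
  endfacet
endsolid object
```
; perimeter-only toolpath
G21 ; units = mm
G90 ; absolute positioning
G28 ; home
; layer 1
G0 Z3.701
G0 X0.000 Y0.000
G1 X29.266 Y0.000
G1 X29.266 Y6.594
G1 X0.000 Y6.594
G1 X0.000 Y0.000
; layer 2
G0 Z7.402
G0 X0.000 Y0.000
G1 X29.266 Y0.000
G1 X29.266 Y6.594
G1 X0.000 Y6.594
G1 X0.000 Y0.000
; layer 3
G0 Z11.103
G0 X0.000 Y0.000
G1 X29.266 Y0.000
G1 X29.266 Y6.594
G1 X0.000 Y6.594
G1 X0.000 Y0.000
M2 ; end

The solid is a rectangular box, roughly 29.3 × 6.59 mm footprint and 11.1 mm tall. Slicing at Δz = 3.701 mm — 3 equal slices spanning the solid's height, so layer i sits at z = i·h/3 — gives 3 non-empty perimeters. Each is a 4-segment closed polygon; G0 lifts to the layer z and rapids to the start vertex, then G1 traces the edges.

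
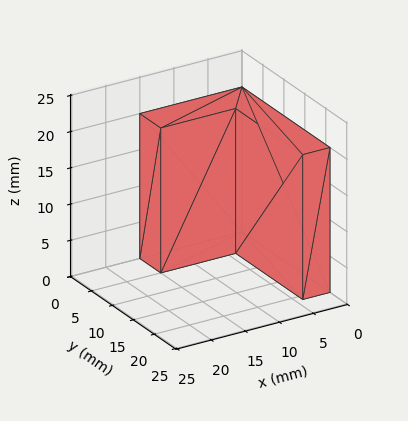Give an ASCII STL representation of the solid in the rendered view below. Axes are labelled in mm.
Reading the render: the shape is an L-shaped prism: outer 15 × 21 mm, arm thicknesses ≈ 5 mm (horizontal) and 4 mm (vertical), extruded 20 mm in z (dimensions read to the nearest mm from the axis ticks). For the STL, each face is triangulated and given an outward normal.

solid part
  facet normal 0.0000 0.0000 -1.0000
    outer loop
      vertex 15.000 5.000 0.000
      vertex 15.000 0.000 0.000
      vertex 0.000 0.000 0.000
    endloop
  endfacet
  facet normal 0.0000 0.0000 -1.0000
    outer loop
      vertex 4.000 5.000 0.000
      vertex 15.000 5.000 0.000
      vertex 0.000 0.000 0.000
    endloop
  endfacet
  facet normal 0.0000 0.0000 -1.0000
    outer loop
      vertex 4.000 21.000 0.000
      vertex 4.000 5.000 0.000
      vertex 0.000 0.000 0.000
    endloop
  endfacet
  facet normal 0.0000 0.0000 -1.0000
    outer loop
      vertex 0.000 21.000 0.000
      vertex 4.000 21.000 0.000
      vertex 0.000 0.000 0.000
    endloop
  endfacet
  facet normal 0.0000 0.0000 1.0000
    outer loop
      vertex 0.000 0.000 20.000
      vertex 15.000 0.000 20.000
      vertex 15.000 5.000 20.000
    endloop
  endfacet
  facet normal 0.0000 0.0000 1.0000
    outer loop
      vertex 0.000 0.000 20.000
      vertex 15.000 5.000 20.000
      vertex 4.000 5.000 20.000
    endloop
  endfacet
  facet normal 0.0000 0.0000 1.0000
    outer loop
      vertex 0.000 0.000 20.000
      vertex 4.000 5.000 20.000
      vertex 4.000 21.000 20.000
    endloop
  endfacet
  facet normal 0.0000 0.0000 1.0000
    outer loop
      vertex 0.000 0.000 20.000
      vertex 4.000 21.000 20.000
      vertex 0.000 21.000 20.000
    endloop
  endfacet
  facet normal 0.0000 -1.0000 0.0000
    outer loop
      vertex 0.000 0.000 0.000
      vertex 15.000 0.000 0.000
      vertex 15.000 0.000 20.000
    endloop
  endfacet
  facet normal 0.0000 -1.0000 0.0000
    outer loop
      vertex 0.000 0.000 0.000
      vertex 15.000 0.000 20.000
      vertex 0.000 0.000 20.000
    endloop
  endfacet
  facet normal 1.0000 0.0000 0.0000
    outer loop
      vertex 15.000 0.000 0.000
      vertex 15.000 5.000 0.000
      vertex 15.000 5.000 20.000
    endloop
  endfacet
  facet normal 1.0000 0.0000 0.0000
    outer loop
      vertex 15.000 0.000 0.000
      vertex 15.000 5.000 20.000
      vertex 15.000 0.000 20.000
    endloop
  endfacet
  facet normal 0.0000 1.0000 0.0000
    outer loop
      vertex 15.000 5.000 0.000
      vertex 4.000 5.000 0.000
      vertex 4.000 5.000 20.000
    endloop
  endfacet
  facet normal 0.0000 1.0000 0.0000
    outer loop
      vertex 15.000 5.000 0.000
      vertex 4.000 5.000 20.000
      vertex 15.000 5.000 20.000
    endloop
  endfacet
  facet normal 1.0000 0.0000 0.0000
    outer loop
      vertex 4.000 5.000 0.000
      vertex 4.000 21.000 0.000
      vertex 4.000 21.000 20.000
    endloop
  endfacet
  facet normal 1.0000 0.0000 0.0000
    outer loop
      vertex 4.000 5.000 0.000
      vertex 4.000 21.000 20.000
      vertex 4.000 5.000 20.000
    endloop
  endfacet
  facet normal 0.0000 1.0000 0.0000
    outer loop
      vertex 4.000 21.000 0.000
      vertex 0.000 21.000 0.000
      vertex 0.000 21.000 20.000
    endloop
  endfacet
  facet normal 0.0000 1.0000 0.0000
    outer loop
      vertex 4.000 21.000 0.000
      vertex 0.000 21.000 20.000
      vertex 4.000 21.000 20.000
    endloop
  endfacet
  facet normal -1.0000 0.0000 0.0000
    outer loop
      vertex 0.000 21.000 0.000
      vertex 0.000 0.000 0.000
      vertex 0.000 0.000 20.000
    endloop
  endfacet
  facet normal -1.0000 0.0000 0.0000
    outer loop
      vertex 0.000 21.000 0.000
      vertex 0.000 0.000 20.000
      vertex 0.000 21.000 20.000
    endloop
  endfacet
endsolid part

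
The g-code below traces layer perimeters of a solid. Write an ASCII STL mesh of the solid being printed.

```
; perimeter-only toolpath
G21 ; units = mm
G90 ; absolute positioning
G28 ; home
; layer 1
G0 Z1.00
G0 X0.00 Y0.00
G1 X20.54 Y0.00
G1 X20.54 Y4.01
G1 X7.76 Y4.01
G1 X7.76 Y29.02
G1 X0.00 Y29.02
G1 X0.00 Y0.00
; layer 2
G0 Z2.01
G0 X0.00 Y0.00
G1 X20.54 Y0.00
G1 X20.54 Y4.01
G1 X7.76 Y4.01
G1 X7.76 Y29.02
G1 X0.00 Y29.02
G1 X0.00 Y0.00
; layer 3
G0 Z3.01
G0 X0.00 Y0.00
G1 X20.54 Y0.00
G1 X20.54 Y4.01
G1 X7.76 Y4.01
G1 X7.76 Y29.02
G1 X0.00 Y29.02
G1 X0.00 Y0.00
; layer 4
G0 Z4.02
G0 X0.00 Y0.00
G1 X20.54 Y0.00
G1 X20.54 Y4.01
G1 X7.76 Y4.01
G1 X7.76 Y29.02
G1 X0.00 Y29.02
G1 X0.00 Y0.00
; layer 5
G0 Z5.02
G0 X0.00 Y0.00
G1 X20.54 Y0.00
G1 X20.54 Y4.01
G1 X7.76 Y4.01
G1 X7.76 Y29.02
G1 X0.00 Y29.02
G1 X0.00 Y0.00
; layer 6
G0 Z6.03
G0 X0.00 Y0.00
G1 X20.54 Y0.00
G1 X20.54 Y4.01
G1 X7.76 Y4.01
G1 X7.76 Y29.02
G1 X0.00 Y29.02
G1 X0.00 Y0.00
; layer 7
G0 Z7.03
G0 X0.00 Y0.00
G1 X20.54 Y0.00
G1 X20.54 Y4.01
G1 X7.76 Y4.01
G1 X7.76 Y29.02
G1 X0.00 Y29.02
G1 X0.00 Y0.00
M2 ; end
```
solid part
  facet normal 0.0000 0.0000 -1.0000
    outer loop
      vertex 20.54 4.01 0.00
      vertex 20.54 0.00 0.00
      vertex 0.00 0.00 0.00
    endloop
  endfacet
  facet normal 0.0000 0.0000 -1.0000
    outer loop
      vertex 7.76 4.01 0.00
      vertex 20.54 4.01 0.00
      vertex 0.00 0.00 0.00
    endloop
  endfacet
  facet normal 0.0000 0.0000 -1.0000
    outer loop
      vertex 7.76 29.02 0.00
      vertex 7.76 4.01 0.00
      vertex 0.00 0.00 0.00
    endloop
  endfacet
  facet normal 0.0000 0.0000 -1.0000
    outer loop
      vertex 0.00 29.02 0.00
      vertex 7.76 29.02 0.00
      vertex 0.00 0.00 0.00
    endloop
  endfacet
  facet normal 0.0000 0.0000 1.0000
    outer loop
      vertex 0.00 0.00 7.03
      vertex 20.54 0.00 7.03
      vertex 20.54 4.01 7.03
    endloop
  endfacet
  facet normal 0.0000 0.0000 1.0000
    outer loop
      vertex 0.00 0.00 7.03
      vertex 20.54 4.01 7.03
      vertex 7.76 4.01 7.03
    endloop
  endfacet
  facet normal 0.0000 0.0000 1.0000
    outer loop
      vertex 0.00 0.00 7.03
      vertex 7.76 4.01 7.03
      vertex 7.76 29.02 7.03
    endloop
  endfacet
  facet normal 0.0000 0.0000 1.0000
    outer loop
      vertex 0.00 0.00 7.03
      vertex 7.76 29.02 7.03
      vertex 0.00 29.02 7.03
    endloop
  endfacet
  facet normal 0.0000 -1.0000 0.0000
    outer loop
      vertex 0.00 0.00 0.00
      vertex 20.54 0.00 0.00
      vertex 20.54 0.00 7.03
    endloop
  endfacet
  facet normal 0.0000 -1.0000 0.0000
    outer loop
      vertex 0.00 0.00 0.00
      vertex 20.54 0.00 7.03
      vertex 0.00 0.00 7.03
    endloop
  endfacet
  facet normal 1.0000 0.0000 0.0000
    outer loop
      vertex 20.54 0.00 0.00
      vertex 20.54 4.01 0.00
      vertex 20.54 4.01 7.03
    endloop
  endfacet
  facet normal 1.0000 0.0000 0.0000
    outer loop
      vertex 20.54 0.00 0.00
      vertex 20.54 4.01 7.03
      vertex 20.54 0.00 7.03
    endloop
  endfacet
  facet normal 0.0000 1.0000 0.0000
    outer loop
      vertex 20.54 4.01 0.00
      vertex 7.76 4.01 0.00
      vertex 7.76 4.01 7.03
    endloop
  endfacet
  facet normal 0.0000 1.0000 0.0000
    outer loop
      vertex 20.54 4.01 0.00
      vertex 7.76 4.01 7.03
      vertex 20.54 4.01 7.03
    endloop
  endfacet
  facet normal 1.0000 0.0000 0.0000
    outer loop
      vertex 7.76 4.01 0.00
      vertex 7.76 29.02 0.00
      vertex 7.76 29.02 7.03
    endloop
  endfacet
  facet normal 1.0000 0.0000 0.0000
    outer loop
      vertex 7.76 4.01 0.00
      vertex 7.76 29.02 7.03
      vertex 7.76 4.01 7.03
    endloop
  endfacet
  facet normal 0.0000 1.0000 0.0000
    outer loop
      vertex 7.76 29.02 0.00
      vertex 0.00 29.02 0.00
      vertex 0.00 29.02 7.03
    endloop
  endfacet
  facet normal 0.0000 1.0000 0.0000
    outer loop
      vertex 7.76 29.02 0.00
      vertex 0.00 29.02 7.03
      vertex 7.76 29.02 7.03
    endloop
  endfacet
  facet normal -1.0000 0.0000 0.0000
    outer loop
      vertex 0.00 29.02 0.00
      vertex 0.00 0.00 0.00
      vertex 0.00 0.00 7.03
    endloop
  endfacet
  facet normal -1.0000 0.0000 0.0000
    outer loop
      vertex 0.00 29.02 0.00
      vertex 0.00 0.00 7.03
      vertex 0.00 29.02 7.03
    endloop
  endfacet
endsolid part

The G0 Z moves step by Δz≈1.00 mm. Every layer's G1 loop is the same polygon, so the solid is a straight extrusion of it from z=0 to z≈7.03. Closing with flat bottom and top caps and triangulating gives 20 facets — an L-shaped prism: outer 20.5 × 29 mm, arm thicknesses ≈ 4.01 mm (horizontal) and 7.76 mm (vertical), extruded 7.03 mm in z.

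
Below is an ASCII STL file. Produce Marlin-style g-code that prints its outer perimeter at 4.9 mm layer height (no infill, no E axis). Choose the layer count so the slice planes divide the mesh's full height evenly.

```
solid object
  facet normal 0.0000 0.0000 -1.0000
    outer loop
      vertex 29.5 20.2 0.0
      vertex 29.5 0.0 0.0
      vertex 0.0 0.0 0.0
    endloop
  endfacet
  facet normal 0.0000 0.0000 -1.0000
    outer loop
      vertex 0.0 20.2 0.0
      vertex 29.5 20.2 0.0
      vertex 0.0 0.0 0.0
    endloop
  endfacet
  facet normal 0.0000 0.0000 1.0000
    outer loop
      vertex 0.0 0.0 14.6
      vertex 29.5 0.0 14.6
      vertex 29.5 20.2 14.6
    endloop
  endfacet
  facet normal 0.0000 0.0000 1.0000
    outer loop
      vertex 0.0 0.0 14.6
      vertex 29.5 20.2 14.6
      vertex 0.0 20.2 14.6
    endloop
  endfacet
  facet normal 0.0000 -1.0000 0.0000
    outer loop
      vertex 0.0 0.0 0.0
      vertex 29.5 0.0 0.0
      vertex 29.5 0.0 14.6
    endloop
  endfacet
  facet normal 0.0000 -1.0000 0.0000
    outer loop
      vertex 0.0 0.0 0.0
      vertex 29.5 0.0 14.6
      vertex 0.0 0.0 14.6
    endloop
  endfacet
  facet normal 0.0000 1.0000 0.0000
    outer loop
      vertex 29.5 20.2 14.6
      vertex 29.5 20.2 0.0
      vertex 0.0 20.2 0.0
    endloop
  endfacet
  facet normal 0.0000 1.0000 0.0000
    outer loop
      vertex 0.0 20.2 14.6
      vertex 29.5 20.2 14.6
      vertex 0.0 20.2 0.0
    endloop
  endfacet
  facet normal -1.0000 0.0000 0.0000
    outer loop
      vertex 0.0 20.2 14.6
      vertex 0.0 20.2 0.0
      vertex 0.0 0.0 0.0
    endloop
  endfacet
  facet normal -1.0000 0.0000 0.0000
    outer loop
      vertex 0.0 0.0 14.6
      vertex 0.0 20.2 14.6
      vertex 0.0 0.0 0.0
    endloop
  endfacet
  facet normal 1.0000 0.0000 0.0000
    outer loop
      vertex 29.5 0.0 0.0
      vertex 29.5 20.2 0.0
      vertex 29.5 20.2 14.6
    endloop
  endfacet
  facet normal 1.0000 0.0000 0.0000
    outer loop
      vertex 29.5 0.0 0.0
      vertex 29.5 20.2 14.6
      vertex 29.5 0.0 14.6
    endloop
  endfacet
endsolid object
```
; perimeter-only toolpath
G21 ; units = mm
G90 ; absolute positioning
G28 ; home
; layer 1
G0 Z4.9
G0 X0.0 Y0.0
G1 X29.5 Y0.0
G1 X29.5 Y20.2
G1 X0.0 Y20.2
G1 X0.0 Y0.0
; layer 2
G0 Z9.7
G0 X0.0 Y0.0
G1 X29.5 Y0.0
G1 X29.5 Y20.2
G1 X0.0 Y20.2
G1 X0.0 Y0.0
; layer 3
G0 Z14.6
G0 X0.0 Y0.0
G1 X29.5 Y0.0
G1 X29.5 Y20.2
G1 X0.0 Y20.2
G1 X0.0 Y0.0
M2 ; end

The solid is a rectangular box, roughly 29.5 × 20.2 mm footprint and 14.6 mm tall. Slicing at Δz = 4.9 mm — 3 equal slices spanning the solid's height, so layer i sits at z = i·h/3 — gives 3 non-empty perimeters. Each is a 4-segment closed polygon; G0 lifts to the layer z and rapids to the start vertex, then G1 traces the edges.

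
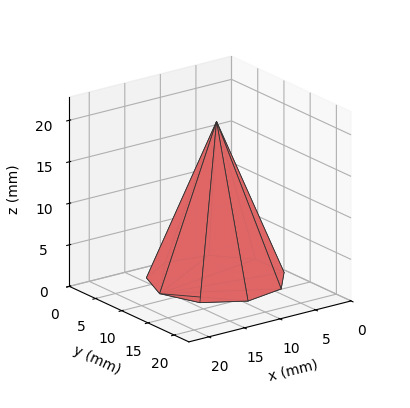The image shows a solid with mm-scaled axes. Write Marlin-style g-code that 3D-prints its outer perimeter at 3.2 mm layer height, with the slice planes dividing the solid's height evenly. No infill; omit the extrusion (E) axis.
Reading the render: the shape is a regular 9-sided pyramid, base circumscribed radius ≈ 8 mm, apex at z ≈ 19 mm (dimensions read to the nearest mm from the axis ticks). For the g-code, the solid's height is divided into equal slices at the stated Δz and each level perimeter traced with G1 moves after a G0 lift.

; perimeter-only toolpath
G21 ; units = mm
G90 ; absolute positioning
G28 ; home
; layer 1
G0 Z3.2
G0 X14.7 Y8.0
G1 X13.1 Y12.2
G1 X9.2 Y14.6
G1 X4.7 Y13.8
G1 X1.7 Y10.2
G1 X1.7 Y5.8
G1 X4.7 Y2.2
G1 X9.2 Y1.4
G1 X13.1 Y3.7
G1 X14.7 Y8.0
; layer 2
G0 Z6.3
G0 X13.3 Y8.0
G1 X12.1 Y11.4
G1 X8.9 Y13.3
G1 X5.3 Y12.6
G1 X3.0 Y9.8
G1 X3.0 Y6.2
G1 X5.3 Y3.4
G1 X8.9 Y2.7
G1 X12.1 Y4.6
G1 X13.3 Y8.0
; layer 3
G0 Z9.5
G0 X12.0 Y8.0
G1 X11.1 Y10.6
G1 X8.7 Y11.9
G1 X6.0 Y11.4
G1 X4.2 Y9.3
G1 X4.2 Y6.7
G1 X6.0 Y4.5
G1 X8.7 Y4.0
G1 X11.1 Y5.5
G1 X12.0 Y8.0
; layer 4
G0 Z12.7
G0 X10.7 Y8.0
G1 X10.0 Y9.7
G1 X8.5 Y10.6
G1 X6.7 Y10.3
G1 X5.5 Y8.9
G1 X5.5 Y7.1
G1 X6.7 Y5.7
G1 X8.5 Y5.4
G1 X10.0 Y6.3
G1 X10.7 Y8.0
; layer 5
G0 Z15.8
G0 X9.3 Y8.0
G1 X9.0 Y8.9
G1 X8.2 Y9.3
G1 X7.3 Y9.2
G1 X6.7 Y8.4
G1 X6.7 Y7.5
G1 X7.3 Y6.8
G1 X8.2 Y6.7
G1 X9.0 Y7.1
G1 X9.3 Y8.0
M2 ; end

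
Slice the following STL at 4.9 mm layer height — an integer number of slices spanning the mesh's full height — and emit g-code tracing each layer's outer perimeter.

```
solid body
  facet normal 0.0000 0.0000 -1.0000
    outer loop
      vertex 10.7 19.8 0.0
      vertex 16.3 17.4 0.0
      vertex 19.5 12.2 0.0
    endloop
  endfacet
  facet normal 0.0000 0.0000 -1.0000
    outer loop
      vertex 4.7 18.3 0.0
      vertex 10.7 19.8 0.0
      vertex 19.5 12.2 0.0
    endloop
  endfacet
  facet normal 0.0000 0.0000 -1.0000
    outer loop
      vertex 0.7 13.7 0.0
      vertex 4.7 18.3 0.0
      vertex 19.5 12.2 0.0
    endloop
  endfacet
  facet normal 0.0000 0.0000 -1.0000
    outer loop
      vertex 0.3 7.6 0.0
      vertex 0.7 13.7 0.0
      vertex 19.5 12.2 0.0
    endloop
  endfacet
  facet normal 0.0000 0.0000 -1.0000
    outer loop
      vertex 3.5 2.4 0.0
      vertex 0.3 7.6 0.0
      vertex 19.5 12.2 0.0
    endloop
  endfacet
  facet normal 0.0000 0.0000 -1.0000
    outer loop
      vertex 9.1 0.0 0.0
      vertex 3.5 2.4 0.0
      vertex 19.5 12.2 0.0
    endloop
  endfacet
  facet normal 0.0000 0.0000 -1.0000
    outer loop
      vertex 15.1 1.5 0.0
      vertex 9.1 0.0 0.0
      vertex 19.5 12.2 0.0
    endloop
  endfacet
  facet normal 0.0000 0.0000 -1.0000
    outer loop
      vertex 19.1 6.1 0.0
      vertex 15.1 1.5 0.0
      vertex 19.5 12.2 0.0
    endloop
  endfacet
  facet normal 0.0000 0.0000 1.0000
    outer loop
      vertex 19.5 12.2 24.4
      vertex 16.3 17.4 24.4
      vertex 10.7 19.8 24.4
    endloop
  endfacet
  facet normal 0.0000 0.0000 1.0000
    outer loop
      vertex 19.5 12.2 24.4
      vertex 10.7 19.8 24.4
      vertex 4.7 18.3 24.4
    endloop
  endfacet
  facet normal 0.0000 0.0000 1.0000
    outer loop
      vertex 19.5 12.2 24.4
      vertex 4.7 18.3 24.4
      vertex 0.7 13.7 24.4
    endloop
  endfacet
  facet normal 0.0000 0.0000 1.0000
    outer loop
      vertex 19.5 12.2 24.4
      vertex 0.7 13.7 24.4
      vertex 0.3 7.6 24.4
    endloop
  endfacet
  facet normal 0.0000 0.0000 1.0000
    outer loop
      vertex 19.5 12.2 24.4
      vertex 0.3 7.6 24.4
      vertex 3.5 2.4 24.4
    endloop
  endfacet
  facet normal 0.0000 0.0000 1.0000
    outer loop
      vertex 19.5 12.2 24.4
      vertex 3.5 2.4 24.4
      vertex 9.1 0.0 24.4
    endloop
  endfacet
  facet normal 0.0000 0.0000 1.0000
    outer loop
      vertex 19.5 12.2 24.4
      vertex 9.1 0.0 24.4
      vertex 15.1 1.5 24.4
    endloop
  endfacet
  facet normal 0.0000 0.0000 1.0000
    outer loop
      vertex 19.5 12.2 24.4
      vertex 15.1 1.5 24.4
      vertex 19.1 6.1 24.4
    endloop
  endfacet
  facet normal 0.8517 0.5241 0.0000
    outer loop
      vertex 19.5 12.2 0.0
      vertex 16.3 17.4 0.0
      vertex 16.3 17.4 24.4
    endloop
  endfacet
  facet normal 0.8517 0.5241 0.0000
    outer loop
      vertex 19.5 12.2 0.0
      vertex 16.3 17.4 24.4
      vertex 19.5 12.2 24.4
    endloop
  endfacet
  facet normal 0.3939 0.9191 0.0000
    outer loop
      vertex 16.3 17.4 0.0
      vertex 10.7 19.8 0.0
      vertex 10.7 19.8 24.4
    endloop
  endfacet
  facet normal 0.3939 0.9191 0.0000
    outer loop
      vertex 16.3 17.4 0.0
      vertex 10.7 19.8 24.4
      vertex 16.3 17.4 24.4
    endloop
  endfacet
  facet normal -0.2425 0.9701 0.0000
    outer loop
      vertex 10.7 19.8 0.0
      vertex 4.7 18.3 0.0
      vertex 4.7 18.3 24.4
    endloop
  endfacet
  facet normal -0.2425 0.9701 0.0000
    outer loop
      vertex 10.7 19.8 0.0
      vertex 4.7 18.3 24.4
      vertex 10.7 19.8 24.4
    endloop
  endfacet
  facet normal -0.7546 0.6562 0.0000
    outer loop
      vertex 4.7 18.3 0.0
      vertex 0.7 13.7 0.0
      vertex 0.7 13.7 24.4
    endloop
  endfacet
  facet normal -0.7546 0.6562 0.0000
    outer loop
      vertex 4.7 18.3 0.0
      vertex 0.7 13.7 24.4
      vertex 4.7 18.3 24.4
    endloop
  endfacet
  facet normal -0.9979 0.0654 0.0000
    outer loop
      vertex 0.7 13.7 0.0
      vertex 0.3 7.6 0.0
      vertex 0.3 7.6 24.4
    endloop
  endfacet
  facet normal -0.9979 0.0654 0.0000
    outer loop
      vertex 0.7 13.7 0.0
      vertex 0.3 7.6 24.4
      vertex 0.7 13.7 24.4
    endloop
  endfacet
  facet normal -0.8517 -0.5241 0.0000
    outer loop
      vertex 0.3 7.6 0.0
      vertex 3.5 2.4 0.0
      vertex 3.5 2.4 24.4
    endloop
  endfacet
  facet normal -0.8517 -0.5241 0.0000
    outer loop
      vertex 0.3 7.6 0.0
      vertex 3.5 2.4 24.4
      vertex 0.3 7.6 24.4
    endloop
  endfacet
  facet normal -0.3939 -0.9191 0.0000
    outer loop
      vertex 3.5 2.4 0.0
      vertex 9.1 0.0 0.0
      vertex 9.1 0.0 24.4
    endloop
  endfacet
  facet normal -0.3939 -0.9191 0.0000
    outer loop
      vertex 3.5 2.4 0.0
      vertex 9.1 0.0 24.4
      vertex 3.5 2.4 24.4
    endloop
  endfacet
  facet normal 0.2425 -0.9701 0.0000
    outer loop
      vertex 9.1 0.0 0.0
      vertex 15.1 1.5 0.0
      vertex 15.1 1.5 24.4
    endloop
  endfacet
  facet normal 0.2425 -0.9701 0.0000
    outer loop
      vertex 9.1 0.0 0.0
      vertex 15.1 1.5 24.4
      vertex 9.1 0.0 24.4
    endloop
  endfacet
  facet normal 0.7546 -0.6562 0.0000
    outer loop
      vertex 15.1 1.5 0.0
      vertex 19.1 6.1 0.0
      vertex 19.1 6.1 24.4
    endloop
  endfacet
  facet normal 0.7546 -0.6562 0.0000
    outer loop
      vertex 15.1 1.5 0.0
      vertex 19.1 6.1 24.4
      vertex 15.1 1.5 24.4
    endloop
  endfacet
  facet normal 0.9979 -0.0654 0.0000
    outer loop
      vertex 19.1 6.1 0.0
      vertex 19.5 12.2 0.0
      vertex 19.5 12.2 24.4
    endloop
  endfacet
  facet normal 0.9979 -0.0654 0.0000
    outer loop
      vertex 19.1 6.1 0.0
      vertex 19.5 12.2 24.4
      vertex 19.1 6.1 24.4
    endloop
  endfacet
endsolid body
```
; perimeter-only toolpath
G21 ; units = mm
G90 ; absolute positioning
G28 ; home
; layer 1
G0 Z4.9
G0 X19.5 Y12.2
G1 X16.3 Y17.4
G1 X10.7 Y19.8
G1 X4.7 Y18.3
G1 X0.7 Y13.7
G1 X0.3 Y7.6
G1 X3.5 Y2.4
G1 X9.1 Y0.0
G1 X15.1 Y1.5
G1 X19.1 Y6.1
G1 X19.5 Y12.2
; layer 2
G0 Z9.8
G0 X19.5 Y12.2
G1 X16.3 Y17.4
G1 X10.7 Y19.8
G1 X4.7 Y18.3
G1 X0.7 Y13.7
G1 X0.3 Y7.6
G1 X3.5 Y2.4
G1 X9.1 Y0.0
G1 X15.1 Y1.5
G1 X19.1 Y6.1
G1 X19.5 Y12.2
; layer 3
G0 Z14.6
G0 X19.5 Y12.2
G1 X16.3 Y17.4
G1 X10.7 Y19.8
G1 X4.7 Y18.3
G1 X0.7 Y13.7
G1 X0.3 Y7.6
G1 X3.5 Y2.4
G1 X9.1 Y0.0
G1 X15.1 Y1.5
G1 X19.1 Y6.1
G1 X19.5 Y12.2
; layer 4
G0 Z19.5
G0 X19.5 Y12.2
G1 X16.3 Y17.4
G1 X10.7 Y19.8
G1 X4.7 Y18.3
G1 X0.7 Y13.7
G1 X0.3 Y7.6
G1 X3.5 Y2.4
G1 X9.1 Y0.0
G1 X15.1 Y1.5
G1 X19.1 Y6.1
G1 X19.5 Y12.2
; layer 5
G0 Z24.4
G0 X19.5 Y12.2
G1 X16.3 Y17.4
G1 X10.7 Y19.8
G1 X4.7 Y18.3
G1 X0.7 Y13.7
G1 X0.3 Y7.6
G1 X3.5 Y2.4
G1 X9.1 Y0.0
G1 X15.1 Y1.5
G1 X19.1 Y6.1
G1 X19.5 Y12.2
M2 ; end

The solid is a regular 10-sided prism (a cylinder approximated with 10 flat sides), circumscribed radius ≈ 9.9 mm, height ≈ 24.4 mm. Slicing at Δz = 4.9 mm — 5 equal slices spanning the solid's height, so layer i sits at z = i·h/5 — gives 5 non-empty perimeters. Each is a 10-segment closed polygon; G0 lifts to the layer z and rapids to the start vertex, then G1 traces the edges.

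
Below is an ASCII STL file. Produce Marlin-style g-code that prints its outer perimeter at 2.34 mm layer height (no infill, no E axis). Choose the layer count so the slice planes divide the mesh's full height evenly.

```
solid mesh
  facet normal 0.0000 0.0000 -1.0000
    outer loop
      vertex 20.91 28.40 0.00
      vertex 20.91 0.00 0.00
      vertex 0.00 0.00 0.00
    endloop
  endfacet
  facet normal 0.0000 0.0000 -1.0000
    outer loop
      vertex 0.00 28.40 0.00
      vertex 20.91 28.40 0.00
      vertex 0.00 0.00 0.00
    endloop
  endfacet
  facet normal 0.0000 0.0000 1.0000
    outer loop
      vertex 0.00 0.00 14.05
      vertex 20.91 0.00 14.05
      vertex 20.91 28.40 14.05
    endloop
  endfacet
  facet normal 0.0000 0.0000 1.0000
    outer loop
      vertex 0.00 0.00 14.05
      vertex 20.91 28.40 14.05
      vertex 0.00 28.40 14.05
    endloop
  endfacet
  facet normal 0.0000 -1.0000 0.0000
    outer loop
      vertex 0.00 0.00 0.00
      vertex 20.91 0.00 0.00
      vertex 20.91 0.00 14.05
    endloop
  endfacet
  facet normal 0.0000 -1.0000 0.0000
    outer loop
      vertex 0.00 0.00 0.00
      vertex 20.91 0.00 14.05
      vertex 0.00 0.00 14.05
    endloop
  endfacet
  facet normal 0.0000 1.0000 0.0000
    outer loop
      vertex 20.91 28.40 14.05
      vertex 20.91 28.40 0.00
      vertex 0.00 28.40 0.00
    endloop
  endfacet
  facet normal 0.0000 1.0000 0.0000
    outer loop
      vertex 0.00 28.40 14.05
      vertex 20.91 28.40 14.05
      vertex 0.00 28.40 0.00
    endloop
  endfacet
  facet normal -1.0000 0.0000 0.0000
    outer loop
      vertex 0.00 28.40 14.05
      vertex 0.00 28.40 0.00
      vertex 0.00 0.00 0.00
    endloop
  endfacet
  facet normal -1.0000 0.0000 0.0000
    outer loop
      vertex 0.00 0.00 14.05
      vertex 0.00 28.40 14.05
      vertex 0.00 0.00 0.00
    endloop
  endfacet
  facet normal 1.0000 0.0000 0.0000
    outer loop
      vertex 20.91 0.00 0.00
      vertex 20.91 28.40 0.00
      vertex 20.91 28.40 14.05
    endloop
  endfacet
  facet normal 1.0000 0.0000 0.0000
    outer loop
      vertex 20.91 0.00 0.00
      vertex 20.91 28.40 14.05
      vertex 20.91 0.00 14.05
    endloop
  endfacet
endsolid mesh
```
; perimeter-only toolpath
G21 ; units = mm
G90 ; absolute positioning
G28 ; home
; layer 1
G0 Z2.34
G0 X0.00 Y0.00
G1 X20.91 Y0.00
G1 X20.91 Y28.40
G1 X0.00 Y28.40
G1 X0.00 Y0.00
; layer 2
G0 Z4.68
G0 X0.00 Y0.00
G1 X20.91 Y0.00
G1 X20.91 Y28.40
G1 X0.00 Y28.40
G1 X0.00 Y0.00
; layer 3
G0 Z7.03
G0 X0.00 Y0.00
G1 X20.91 Y0.00
G1 X20.91 Y28.40
G1 X0.00 Y28.40
G1 X0.00 Y0.00
; layer 4
G0 Z9.37
G0 X0.00 Y0.00
G1 X20.91 Y0.00
G1 X20.91 Y28.40
G1 X0.00 Y28.40
G1 X0.00 Y0.00
; layer 5
G0 Z11.71
G0 X0.00 Y0.00
G1 X20.91 Y0.00
G1 X20.91 Y28.40
G1 X0.00 Y28.40
G1 X0.00 Y0.00
; layer 6
G0 Z14.05
G0 X0.00 Y0.00
G1 X20.91 Y0.00
G1 X20.91 Y28.40
G1 X0.00 Y28.40
G1 X0.00 Y0.00
M2 ; end

The solid is a rectangular box, roughly 20.9 × 28.4 mm footprint and 14.1 mm tall. Slicing at Δz = 2.34 mm — 6 equal slices spanning the solid's height, so layer i sits at z = i·h/6 — gives 6 non-empty perimeters. Each is a 4-segment closed polygon; G0 lifts to the layer z and rapids to the start vertex, then G1 traces the edges.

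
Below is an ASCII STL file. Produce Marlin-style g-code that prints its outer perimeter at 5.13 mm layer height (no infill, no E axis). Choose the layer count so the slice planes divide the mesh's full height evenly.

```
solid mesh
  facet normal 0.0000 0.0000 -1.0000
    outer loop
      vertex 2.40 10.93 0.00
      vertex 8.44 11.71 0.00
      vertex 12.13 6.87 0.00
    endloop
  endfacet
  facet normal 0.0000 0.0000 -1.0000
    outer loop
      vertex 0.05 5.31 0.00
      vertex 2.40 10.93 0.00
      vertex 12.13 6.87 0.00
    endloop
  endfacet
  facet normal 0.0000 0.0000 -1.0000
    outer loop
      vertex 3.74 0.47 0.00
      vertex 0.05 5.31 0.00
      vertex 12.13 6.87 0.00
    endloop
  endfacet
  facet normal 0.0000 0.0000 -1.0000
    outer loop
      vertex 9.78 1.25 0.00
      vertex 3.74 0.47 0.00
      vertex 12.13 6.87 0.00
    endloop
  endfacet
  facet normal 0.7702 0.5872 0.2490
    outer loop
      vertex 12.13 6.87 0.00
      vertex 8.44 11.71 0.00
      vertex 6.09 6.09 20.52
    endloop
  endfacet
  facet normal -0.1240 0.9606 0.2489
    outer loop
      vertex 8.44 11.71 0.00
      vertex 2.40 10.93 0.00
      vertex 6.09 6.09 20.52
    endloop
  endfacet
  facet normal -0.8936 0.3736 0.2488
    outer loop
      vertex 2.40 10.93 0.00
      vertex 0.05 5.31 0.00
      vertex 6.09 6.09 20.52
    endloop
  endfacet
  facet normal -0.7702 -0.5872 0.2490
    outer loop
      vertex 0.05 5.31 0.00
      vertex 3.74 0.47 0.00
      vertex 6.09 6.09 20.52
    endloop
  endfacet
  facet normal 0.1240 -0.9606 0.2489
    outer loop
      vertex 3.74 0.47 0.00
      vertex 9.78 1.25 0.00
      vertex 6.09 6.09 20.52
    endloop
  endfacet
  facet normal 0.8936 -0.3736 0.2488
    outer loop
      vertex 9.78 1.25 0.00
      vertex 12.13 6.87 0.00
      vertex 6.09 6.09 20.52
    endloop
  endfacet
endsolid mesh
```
; perimeter-only toolpath
G21 ; units = mm
G90 ; absolute positioning
G28 ; home
; layer 1
G0 Z5.13
G0 X10.62 Y6.67
G1 X7.85 Y10.30
G1 X3.32 Y9.72
G1 X1.56 Y5.50
G1 X4.33 Y1.88
G1 X8.86 Y2.46
G1 X10.62 Y6.67
; layer 2
G0 Z10.26
G0 X9.11 Y6.48
G1 X7.26 Y8.90
G1 X4.25 Y8.51
G1 X3.07 Y5.70
G1 X4.92 Y3.28
G1 X7.93 Y3.67
G1 X9.11 Y6.48
; layer 3
G0 Z15.39
G0 X7.60 Y6.29
G1 X6.68 Y7.50
G1 X5.17 Y7.30
G1 X4.58 Y5.89
G1 X5.50 Y4.68
G1 X7.01 Y4.88
G1 X7.60 Y6.29
M2 ; end

The solid is a regular 6-sided pyramid, base circumscribed radius ≈ 6.09 mm, apex at z ≈ 20.5 mm. Slicing at Δz = 5.13 mm — 4 equal slices spanning the solid's height, so layer i sits at z = i·h/4 — gives 3 non-empty perimeters. Each is a 6-segment closed polygon; G0 lifts to the layer z and rapids to the start vertex, then G1 traces the edges. The cross-section shrinks linearly with z (the slice at the apex is degenerate and omitted).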